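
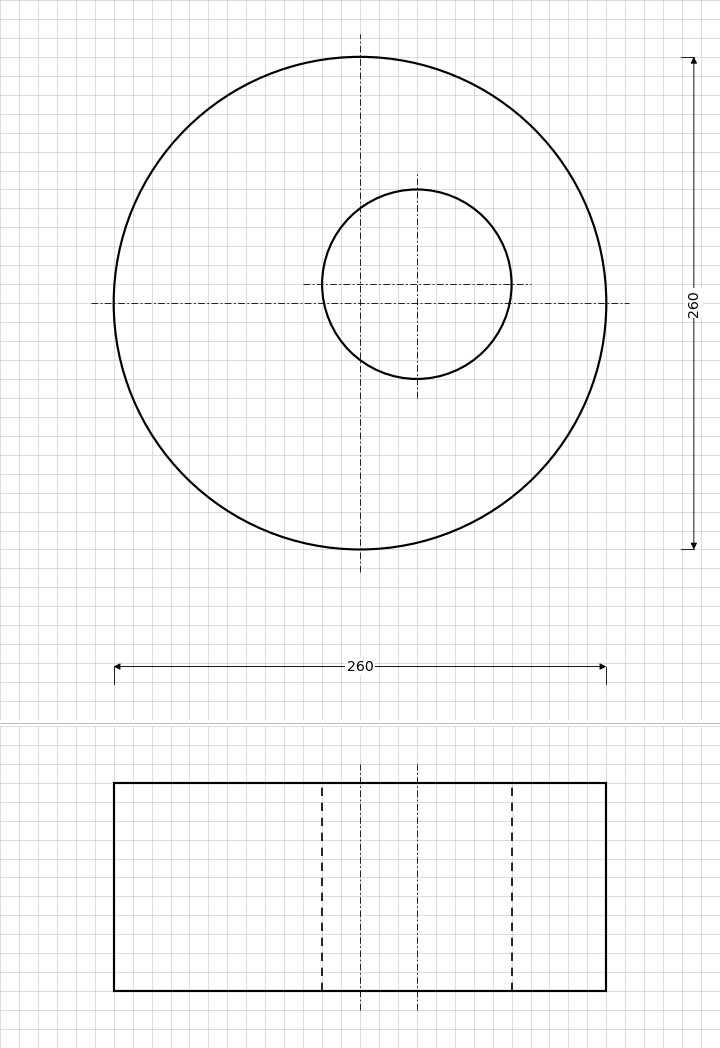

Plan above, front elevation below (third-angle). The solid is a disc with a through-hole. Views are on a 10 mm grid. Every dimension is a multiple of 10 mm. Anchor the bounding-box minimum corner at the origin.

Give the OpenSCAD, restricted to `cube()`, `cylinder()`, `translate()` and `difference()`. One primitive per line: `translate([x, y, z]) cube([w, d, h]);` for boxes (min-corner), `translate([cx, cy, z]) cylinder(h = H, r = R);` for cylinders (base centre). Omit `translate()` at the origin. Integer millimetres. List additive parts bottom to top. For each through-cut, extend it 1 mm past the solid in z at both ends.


difference() {
  translate([130, 130, 0]) cylinder(h = 110, r = 130);
  translate([160, 140, -1]) cylinder(h = 112, r = 50);
}


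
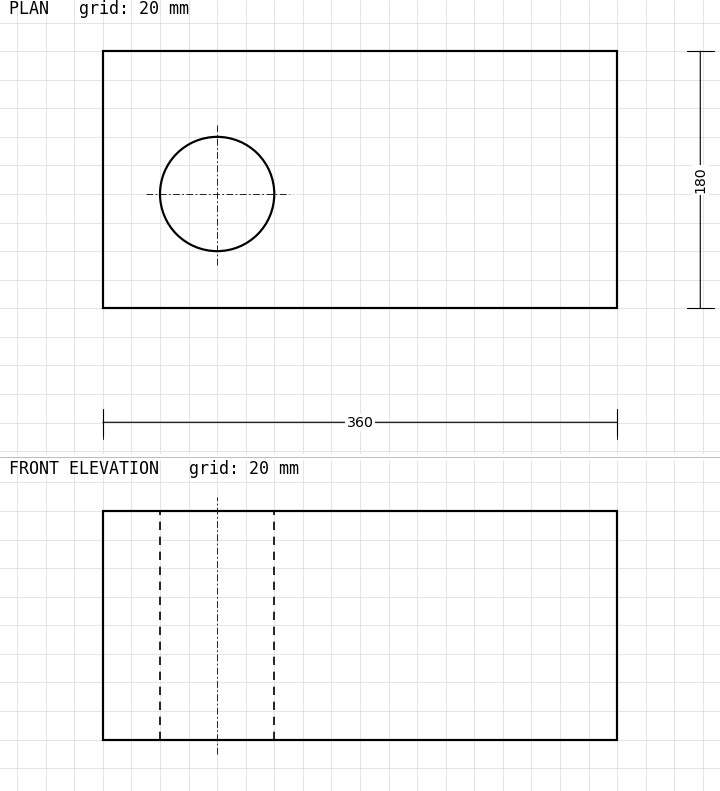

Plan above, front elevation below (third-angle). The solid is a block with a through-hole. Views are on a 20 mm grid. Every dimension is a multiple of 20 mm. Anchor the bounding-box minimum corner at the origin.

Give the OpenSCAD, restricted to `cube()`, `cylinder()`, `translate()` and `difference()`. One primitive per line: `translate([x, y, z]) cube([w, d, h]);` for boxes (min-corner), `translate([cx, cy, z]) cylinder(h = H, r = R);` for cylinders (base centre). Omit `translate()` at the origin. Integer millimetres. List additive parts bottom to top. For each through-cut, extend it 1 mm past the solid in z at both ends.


difference() {
  cube([360, 180, 160]);
  translate([80, 80, -1]) cylinder(h = 162, r = 40);
}


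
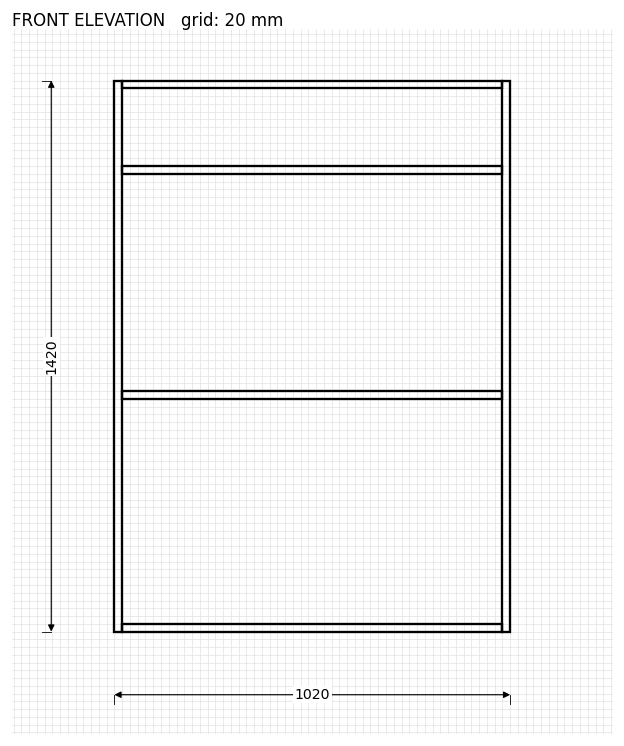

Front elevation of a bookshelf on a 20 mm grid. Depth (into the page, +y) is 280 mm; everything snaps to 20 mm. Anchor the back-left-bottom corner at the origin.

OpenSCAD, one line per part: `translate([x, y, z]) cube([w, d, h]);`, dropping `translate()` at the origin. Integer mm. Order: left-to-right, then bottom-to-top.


cube([20, 280, 1420]);
translate([20, 0, 0]) cube([980, 280, 20]);
translate([20, 0, 600]) cube([980, 280, 20]);
translate([20, 0, 1180]) cube([980, 280, 20]);
translate([20, 0, 1400]) cube([980, 280, 20]);
translate([1000, 0, 0]) cube([20, 280, 1420]);


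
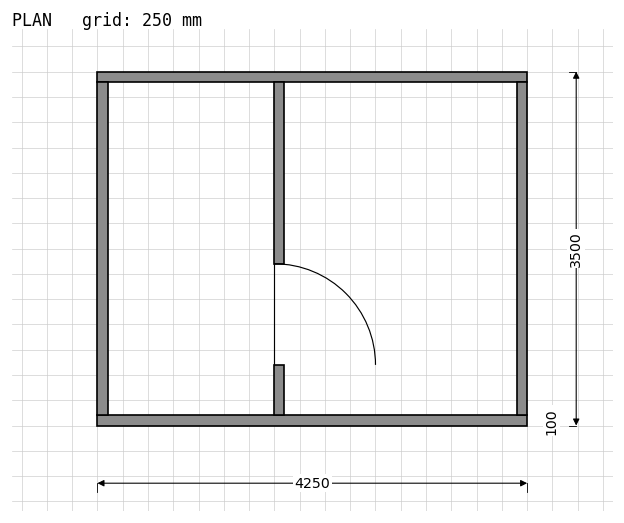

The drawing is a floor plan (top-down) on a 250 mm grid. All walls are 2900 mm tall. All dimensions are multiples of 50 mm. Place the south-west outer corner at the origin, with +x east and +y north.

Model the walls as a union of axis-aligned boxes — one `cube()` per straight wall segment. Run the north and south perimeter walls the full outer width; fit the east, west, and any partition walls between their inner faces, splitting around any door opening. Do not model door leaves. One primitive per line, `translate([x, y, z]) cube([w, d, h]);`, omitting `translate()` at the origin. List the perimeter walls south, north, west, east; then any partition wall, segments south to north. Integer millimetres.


cube([4250, 100, 2900]);
translate([0, 3400, 0]) cube([4250, 100, 2900]);
translate([0, 100, 0]) cube([100, 3300, 2900]);
translate([4150, 100, 0]) cube([100, 3300, 2900]);
translate([1750, 100, 0]) cube([100, 500, 2900]);
translate([1750, 1600, 0]) cube([100, 1800, 2900]);


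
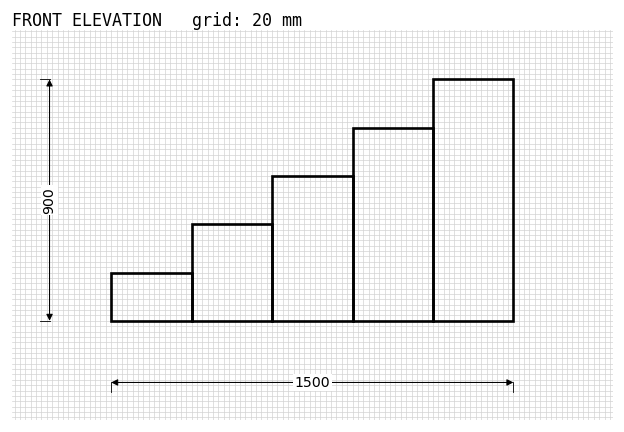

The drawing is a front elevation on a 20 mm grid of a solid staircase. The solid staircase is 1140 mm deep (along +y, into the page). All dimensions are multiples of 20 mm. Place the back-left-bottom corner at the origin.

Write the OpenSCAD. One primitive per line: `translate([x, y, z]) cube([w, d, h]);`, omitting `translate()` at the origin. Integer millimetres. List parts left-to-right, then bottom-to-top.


cube([300, 1140, 180]);
translate([300, 0, 0]) cube([300, 1140, 360]);
translate([600, 0, 0]) cube([300, 1140, 540]);
translate([900, 0, 0]) cube([300, 1140, 720]);
translate([1200, 0, 0]) cube([300, 1140, 900]);


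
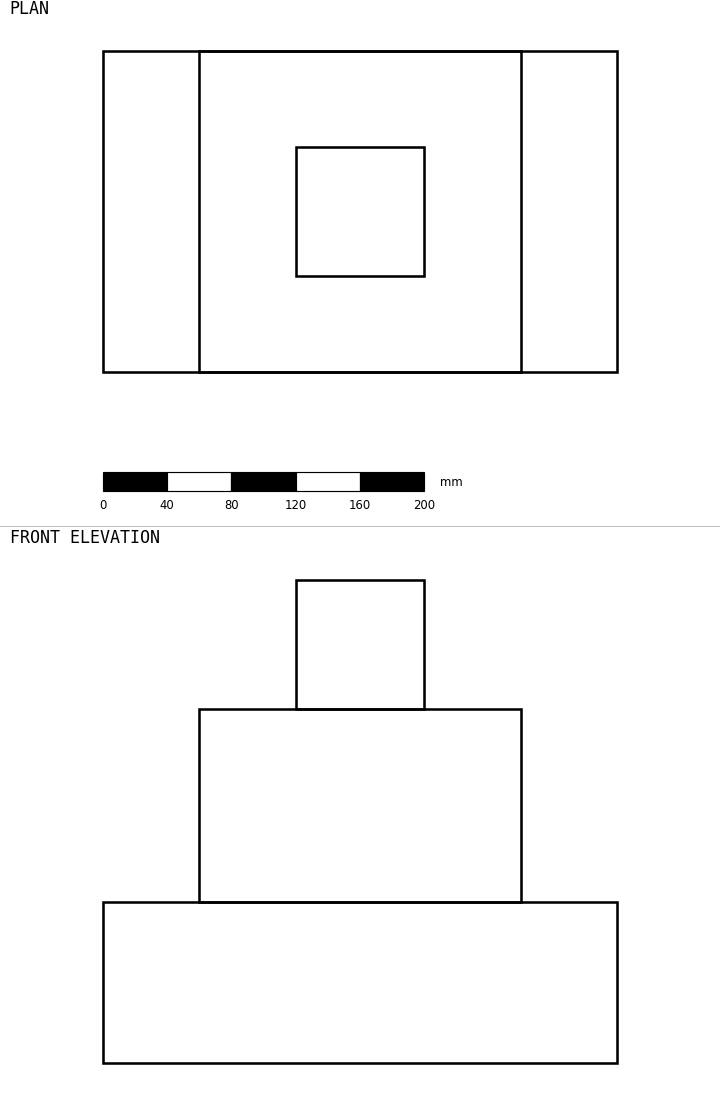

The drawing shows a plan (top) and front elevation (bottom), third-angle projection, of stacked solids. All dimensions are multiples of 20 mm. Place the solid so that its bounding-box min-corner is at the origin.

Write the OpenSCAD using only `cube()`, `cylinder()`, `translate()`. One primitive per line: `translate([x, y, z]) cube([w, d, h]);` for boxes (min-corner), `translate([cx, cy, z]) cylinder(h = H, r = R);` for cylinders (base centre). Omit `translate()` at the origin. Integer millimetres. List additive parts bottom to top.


cube([320, 200, 100]);
translate([60, 0, 100]) cube([200, 200, 120]);
translate([120, 60, 220]) cube([80, 80, 80]);


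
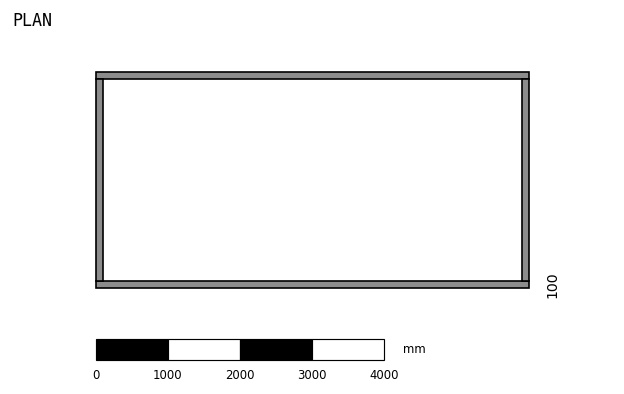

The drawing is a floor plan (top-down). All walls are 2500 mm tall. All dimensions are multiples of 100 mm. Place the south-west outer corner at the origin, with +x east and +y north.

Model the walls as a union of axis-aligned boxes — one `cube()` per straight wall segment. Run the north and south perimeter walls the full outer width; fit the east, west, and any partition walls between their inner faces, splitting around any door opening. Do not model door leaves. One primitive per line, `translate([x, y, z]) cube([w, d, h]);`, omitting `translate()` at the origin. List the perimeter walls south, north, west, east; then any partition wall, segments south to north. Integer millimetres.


cube([6000, 100, 2500]);
translate([0, 2900, 0]) cube([6000, 100, 2500]);
translate([0, 100, 0]) cube([100, 2800, 2500]);
translate([5900, 100, 0]) cube([100, 2800, 2500]);


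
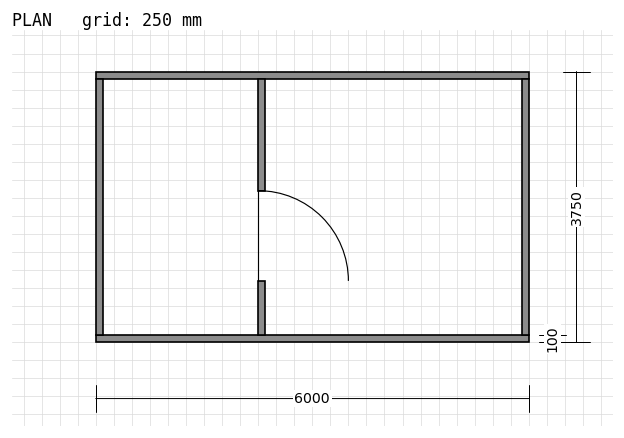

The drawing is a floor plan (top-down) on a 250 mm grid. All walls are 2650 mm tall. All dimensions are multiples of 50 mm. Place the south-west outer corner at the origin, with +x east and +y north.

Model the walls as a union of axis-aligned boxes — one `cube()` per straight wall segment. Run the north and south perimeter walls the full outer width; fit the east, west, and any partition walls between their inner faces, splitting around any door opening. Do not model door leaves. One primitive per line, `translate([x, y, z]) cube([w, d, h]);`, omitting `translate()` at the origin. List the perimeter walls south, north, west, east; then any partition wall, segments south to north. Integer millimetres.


cube([6000, 100, 2650]);
translate([0, 3650, 0]) cube([6000, 100, 2650]);
translate([0, 100, 0]) cube([100, 3550, 2650]);
translate([5900, 100, 0]) cube([100, 3550, 2650]);
translate([2250, 100, 0]) cube([100, 750, 2650]);
translate([2250, 2100, 0]) cube([100, 1550, 2650]);


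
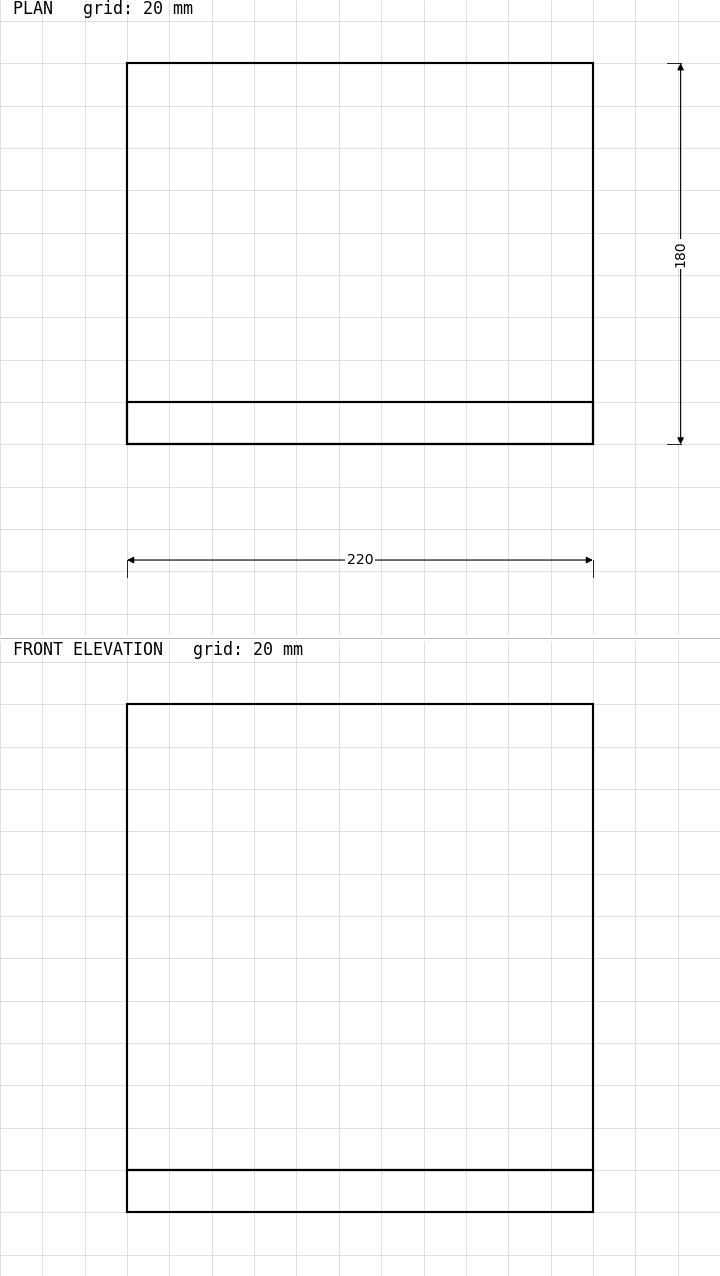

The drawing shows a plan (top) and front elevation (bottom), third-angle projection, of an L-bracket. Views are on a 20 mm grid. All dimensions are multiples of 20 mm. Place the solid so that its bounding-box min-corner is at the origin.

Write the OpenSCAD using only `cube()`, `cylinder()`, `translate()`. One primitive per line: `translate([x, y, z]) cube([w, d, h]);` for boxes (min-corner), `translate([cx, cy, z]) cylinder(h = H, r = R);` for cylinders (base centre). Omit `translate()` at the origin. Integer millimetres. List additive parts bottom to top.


cube([220, 180, 20]);
translate([0, 0, 20]) cube([220, 20, 220]);


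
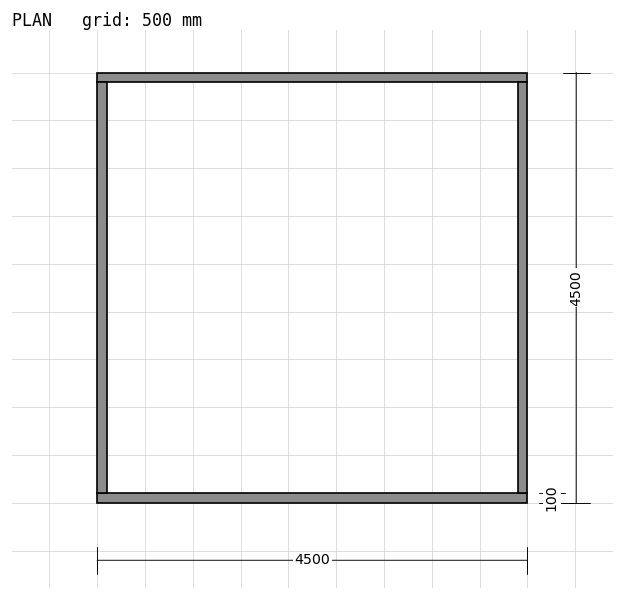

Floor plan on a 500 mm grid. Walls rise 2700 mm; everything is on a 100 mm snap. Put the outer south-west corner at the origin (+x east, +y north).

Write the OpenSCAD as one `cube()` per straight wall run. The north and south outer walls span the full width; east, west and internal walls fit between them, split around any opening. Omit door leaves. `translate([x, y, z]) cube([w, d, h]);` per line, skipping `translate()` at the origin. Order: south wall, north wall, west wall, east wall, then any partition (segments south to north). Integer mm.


cube([4500, 100, 2700]);
translate([0, 4400, 0]) cube([4500, 100, 2700]);
translate([0, 100, 0]) cube([100, 4300, 2700]);
translate([4400, 100, 0]) cube([100, 4300, 2700]);


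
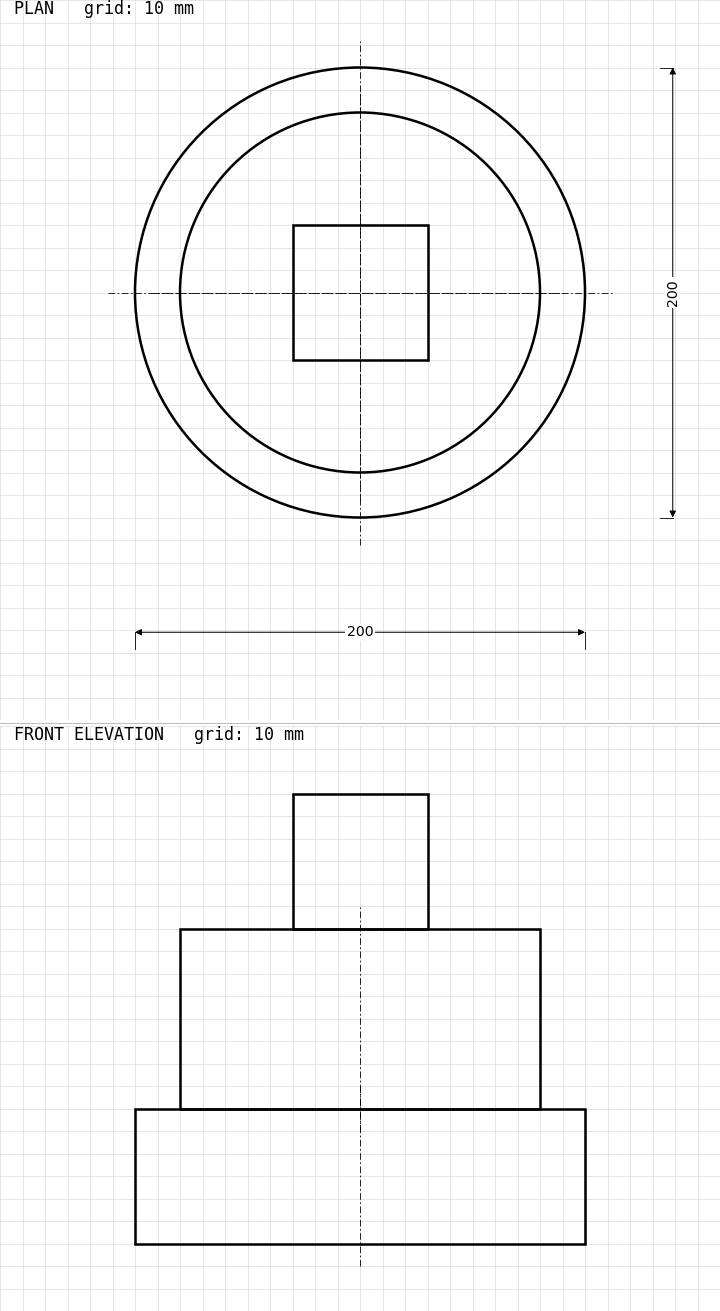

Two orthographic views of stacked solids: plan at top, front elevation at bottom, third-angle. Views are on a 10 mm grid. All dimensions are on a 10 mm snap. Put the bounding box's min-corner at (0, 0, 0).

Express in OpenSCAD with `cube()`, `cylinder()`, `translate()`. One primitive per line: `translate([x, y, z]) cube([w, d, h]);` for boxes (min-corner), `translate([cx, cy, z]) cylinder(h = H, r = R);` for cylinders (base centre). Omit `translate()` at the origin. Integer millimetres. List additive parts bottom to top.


translate([100, 100, 0]) cylinder(h = 60, r = 100);
translate([100, 100, 60]) cylinder(h = 80, r = 80);
translate([70, 70, 140]) cube([60, 60, 60]);


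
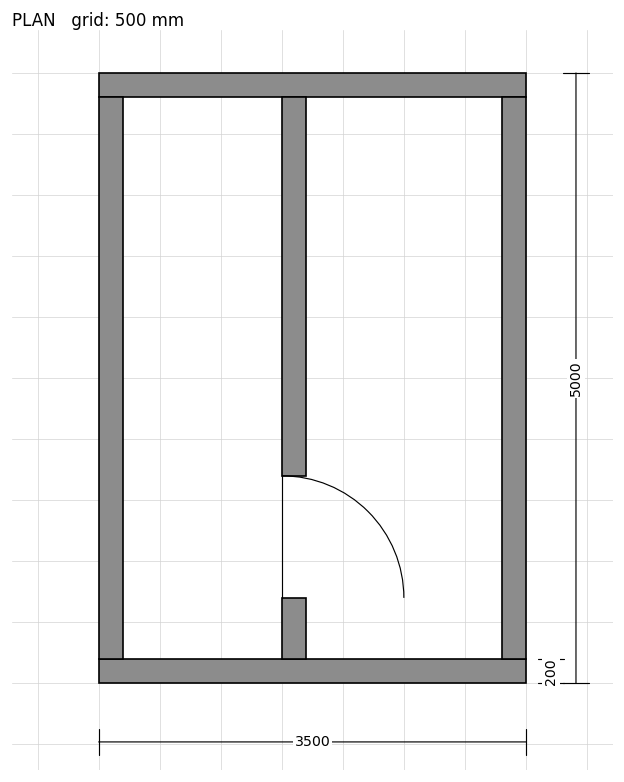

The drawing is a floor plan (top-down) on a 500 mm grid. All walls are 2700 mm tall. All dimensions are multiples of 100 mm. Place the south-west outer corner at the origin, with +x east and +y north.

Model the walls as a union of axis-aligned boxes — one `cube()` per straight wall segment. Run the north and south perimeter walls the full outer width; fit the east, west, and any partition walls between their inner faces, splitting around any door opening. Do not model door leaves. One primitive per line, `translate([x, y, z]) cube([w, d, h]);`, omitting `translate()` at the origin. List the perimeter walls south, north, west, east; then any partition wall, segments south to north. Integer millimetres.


cube([3500, 200, 2700]);
translate([0, 4800, 0]) cube([3500, 200, 2700]);
translate([0, 200, 0]) cube([200, 4600, 2700]);
translate([3300, 200, 0]) cube([200, 4600, 2700]);
translate([1500, 200, 0]) cube([200, 500, 2700]);
translate([1500, 1700, 0]) cube([200, 3100, 2700]);


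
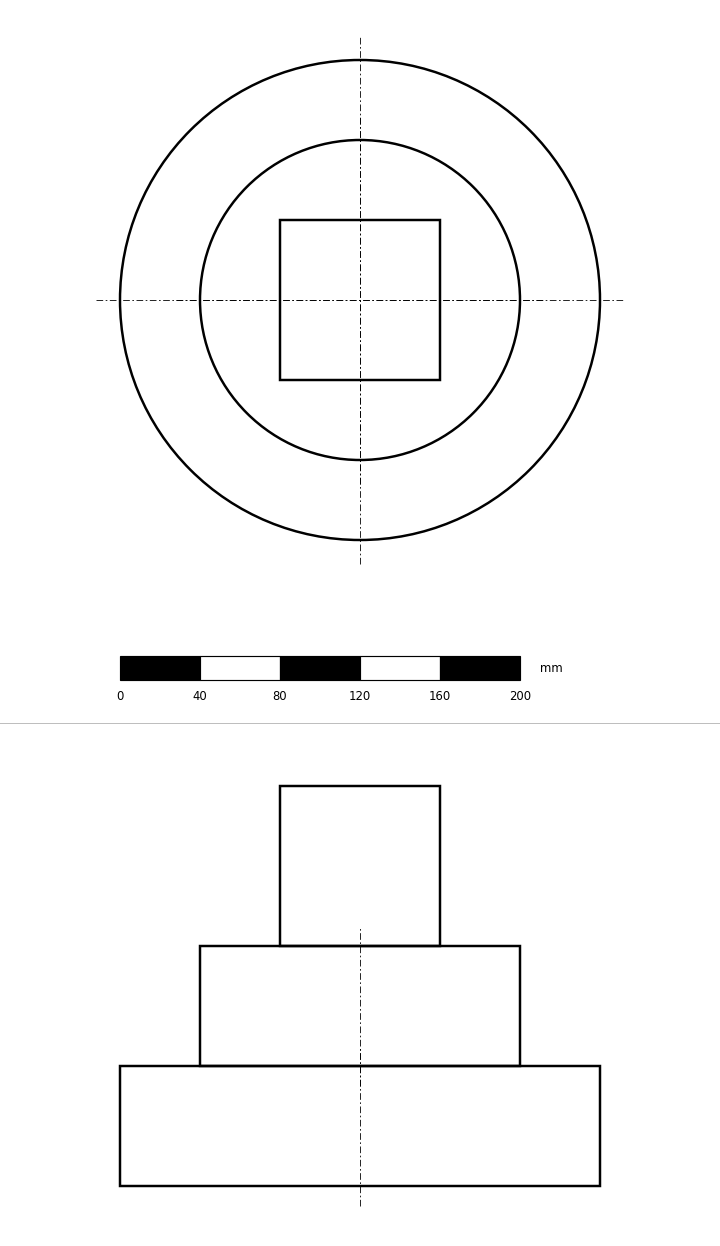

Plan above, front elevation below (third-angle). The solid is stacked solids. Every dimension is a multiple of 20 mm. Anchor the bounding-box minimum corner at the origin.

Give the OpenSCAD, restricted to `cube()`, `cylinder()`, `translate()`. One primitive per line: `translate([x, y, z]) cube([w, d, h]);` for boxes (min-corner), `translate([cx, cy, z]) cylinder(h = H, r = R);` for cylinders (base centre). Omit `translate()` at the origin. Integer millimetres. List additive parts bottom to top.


translate([120, 120, 0]) cylinder(h = 60, r = 120);
translate([120, 120, 60]) cylinder(h = 60, r = 80);
translate([80, 80, 120]) cube([80, 80, 80]);


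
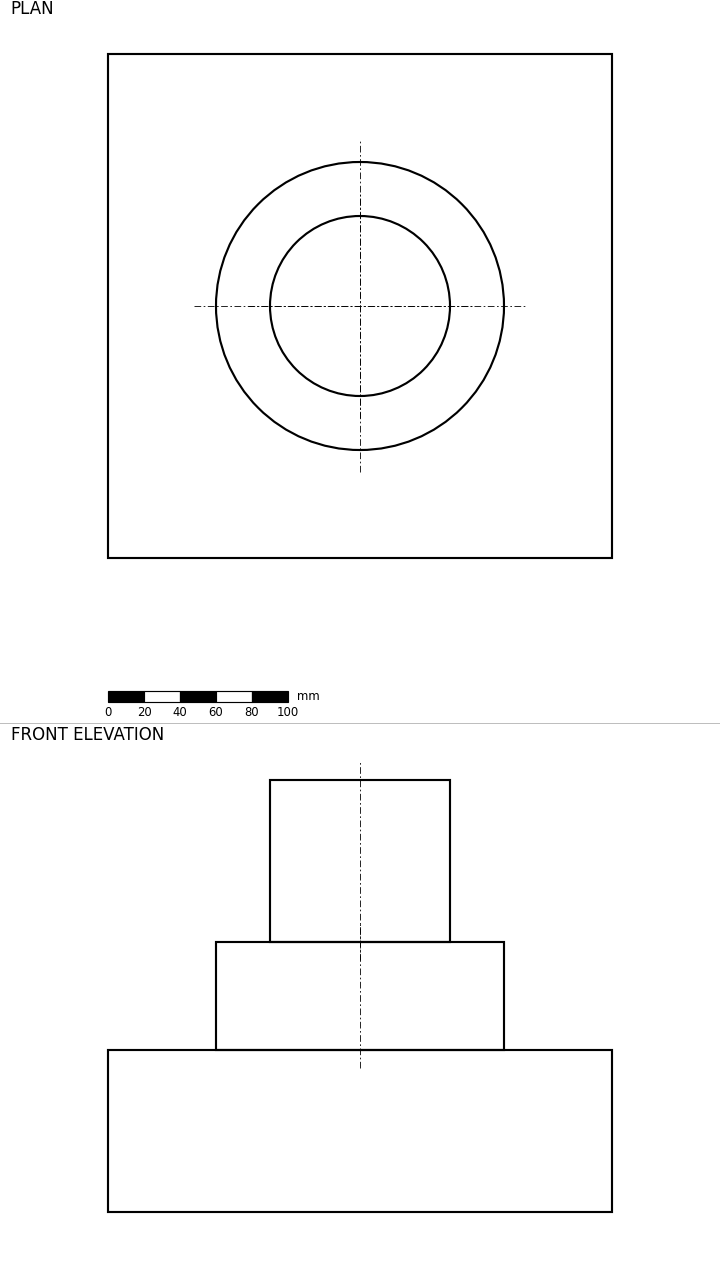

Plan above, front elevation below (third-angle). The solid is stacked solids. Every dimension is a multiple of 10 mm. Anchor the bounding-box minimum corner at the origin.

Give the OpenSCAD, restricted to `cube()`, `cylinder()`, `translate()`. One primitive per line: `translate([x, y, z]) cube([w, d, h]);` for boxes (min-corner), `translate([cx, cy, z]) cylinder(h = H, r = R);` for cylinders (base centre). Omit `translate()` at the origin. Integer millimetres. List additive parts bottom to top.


cube([280, 280, 90]);
translate([140, 140, 90]) cylinder(h = 60, r = 80);
translate([140, 140, 150]) cylinder(h = 90, r = 50);


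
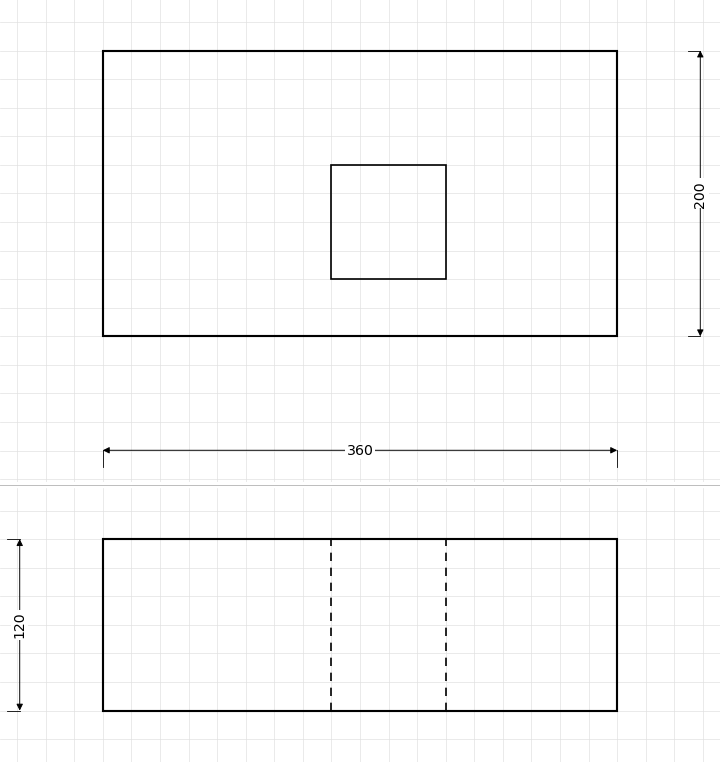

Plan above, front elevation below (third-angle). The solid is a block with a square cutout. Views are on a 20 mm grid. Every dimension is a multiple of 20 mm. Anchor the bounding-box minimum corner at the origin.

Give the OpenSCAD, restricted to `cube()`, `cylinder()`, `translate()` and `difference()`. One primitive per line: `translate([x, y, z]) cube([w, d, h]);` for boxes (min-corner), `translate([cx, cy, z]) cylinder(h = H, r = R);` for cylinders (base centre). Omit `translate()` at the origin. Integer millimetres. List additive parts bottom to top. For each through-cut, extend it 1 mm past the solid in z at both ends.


difference() {
  cube([360, 200, 120]);
  translate([160, 40, -1]) cube([80, 80, 122]);
}


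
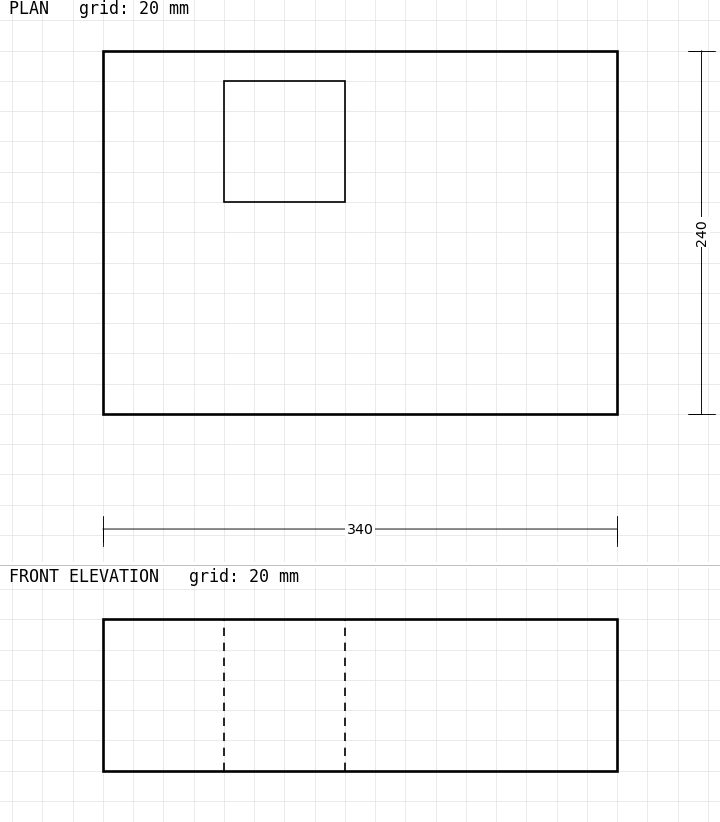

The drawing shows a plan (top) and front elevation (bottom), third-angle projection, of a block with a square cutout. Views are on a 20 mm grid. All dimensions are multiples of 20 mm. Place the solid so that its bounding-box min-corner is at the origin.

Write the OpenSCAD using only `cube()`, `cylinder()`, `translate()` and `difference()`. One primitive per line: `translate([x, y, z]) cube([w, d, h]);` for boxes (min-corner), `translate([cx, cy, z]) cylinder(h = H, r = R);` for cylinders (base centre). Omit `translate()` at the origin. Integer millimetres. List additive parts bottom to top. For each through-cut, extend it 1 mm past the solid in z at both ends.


difference() {
  cube([340, 240, 100]);
  translate([80, 140, -1]) cube([80, 80, 102]);
}


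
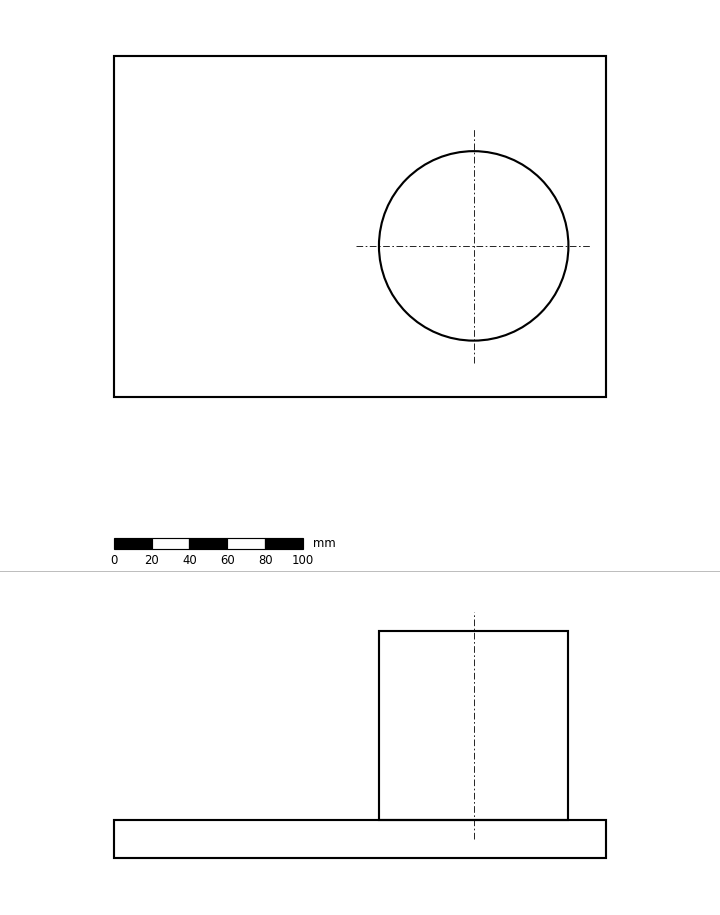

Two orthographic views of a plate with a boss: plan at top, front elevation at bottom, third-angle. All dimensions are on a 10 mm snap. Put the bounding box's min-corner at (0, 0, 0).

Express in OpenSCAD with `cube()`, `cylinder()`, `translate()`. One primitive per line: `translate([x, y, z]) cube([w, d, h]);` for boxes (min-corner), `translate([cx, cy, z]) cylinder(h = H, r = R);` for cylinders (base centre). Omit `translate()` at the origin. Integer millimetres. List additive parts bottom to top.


cube([260, 180, 20]);
translate([190, 80, 20]) cylinder(h = 100, r = 50);


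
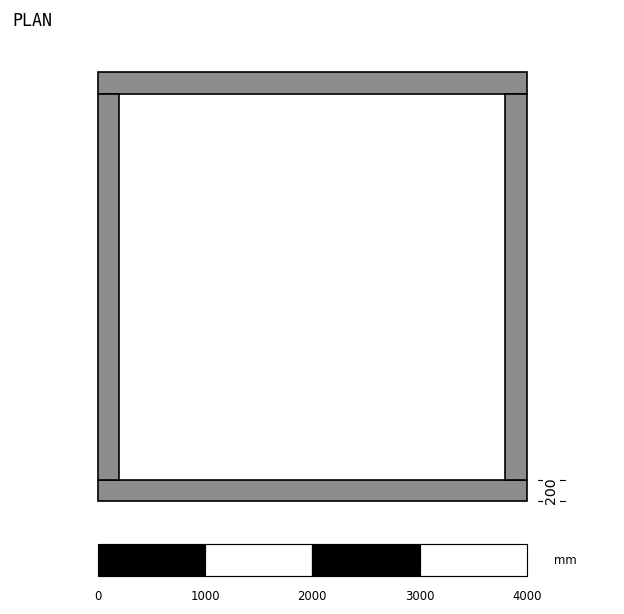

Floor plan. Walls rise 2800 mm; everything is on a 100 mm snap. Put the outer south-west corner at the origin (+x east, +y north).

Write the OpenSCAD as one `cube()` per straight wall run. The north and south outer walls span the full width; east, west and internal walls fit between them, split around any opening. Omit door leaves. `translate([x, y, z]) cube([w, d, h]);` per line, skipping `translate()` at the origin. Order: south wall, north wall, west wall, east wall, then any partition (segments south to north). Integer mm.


cube([4000, 200, 2800]);
translate([0, 3800, 0]) cube([4000, 200, 2800]);
translate([0, 200, 0]) cube([200, 3600, 2800]);
translate([3800, 200, 0]) cube([200, 3600, 2800]);


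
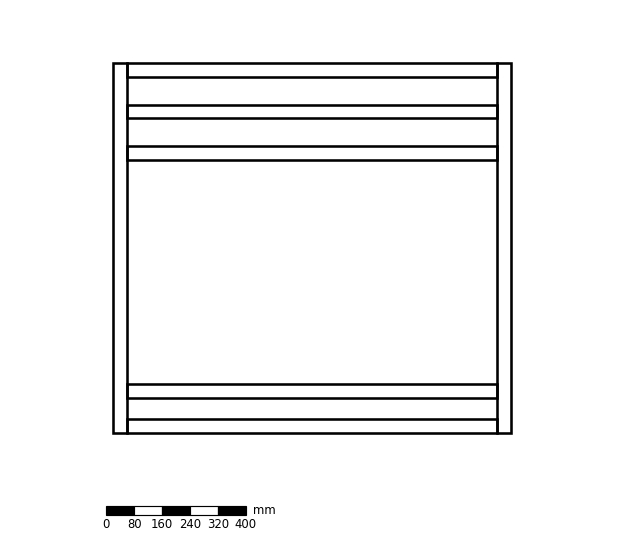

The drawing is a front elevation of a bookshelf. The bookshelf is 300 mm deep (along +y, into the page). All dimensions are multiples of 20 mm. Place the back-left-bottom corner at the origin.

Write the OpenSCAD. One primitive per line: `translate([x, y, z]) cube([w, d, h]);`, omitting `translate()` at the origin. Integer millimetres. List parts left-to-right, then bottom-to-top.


cube([40, 300, 1060]);
translate([40, 0, 0]) cube([1060, 300, 40]);
translate([40, 0, 100]) cube([1060, 300, 40]);
translate([40, 0, 780]) cube([1060, 300, 40]);
translate([40, 0, 900]) cube([1060, 300, 40]);
translate([40, 0, 1020]) cube([1060, 300, 40]);
translate([1100, 0, 0]) cube([40, 300, 1060]);


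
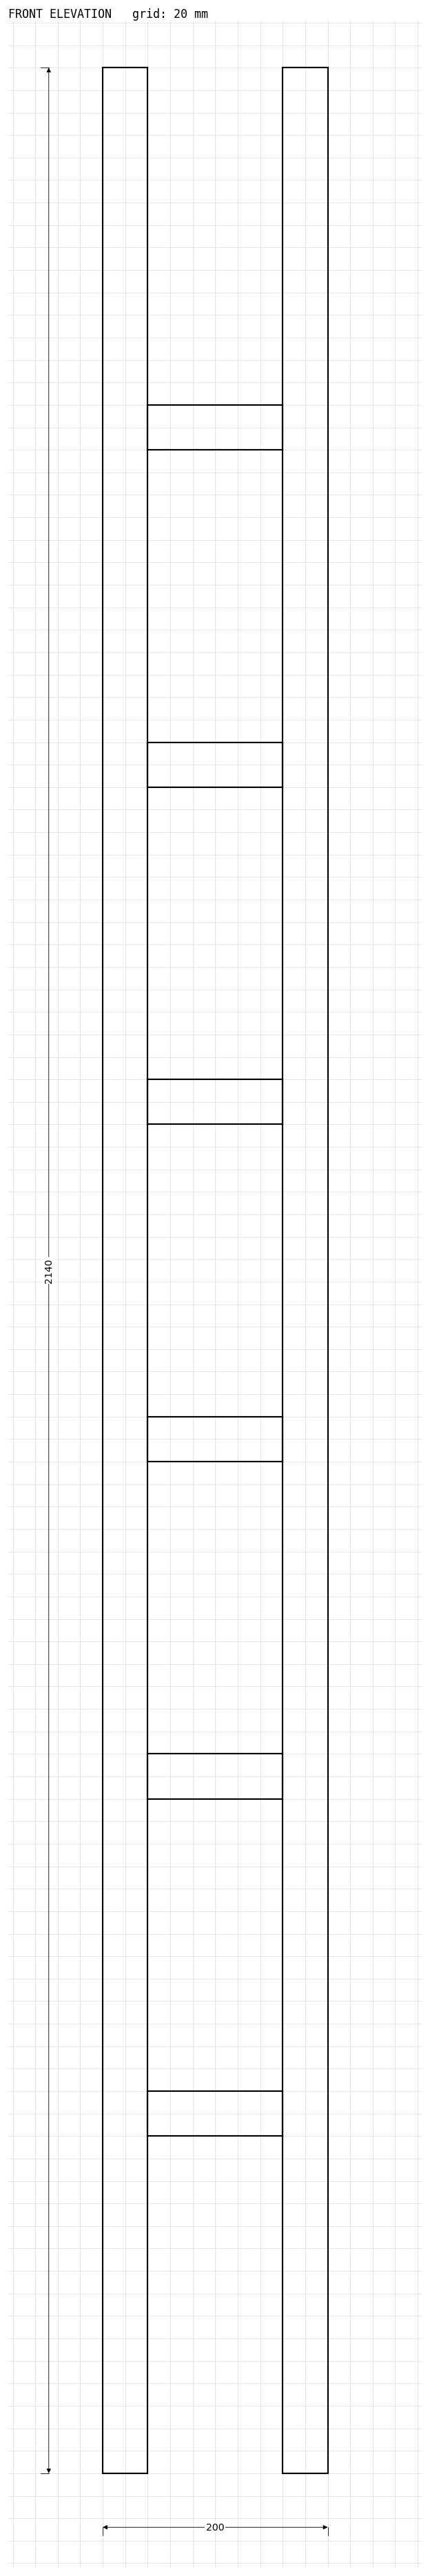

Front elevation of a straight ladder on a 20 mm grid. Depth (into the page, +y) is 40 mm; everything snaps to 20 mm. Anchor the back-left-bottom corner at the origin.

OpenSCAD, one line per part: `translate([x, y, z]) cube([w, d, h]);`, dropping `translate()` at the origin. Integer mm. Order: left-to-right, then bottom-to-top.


cube([40, 40, 2140]);
translate([40, 0, 300]) cube([120, 40, 40]);
translate([40, 0, 600]) cube([120, 40, 40]);
translate([40, 0, 900]) cube([120, 40, 40]);
translate([40, 0, 1200]) cube([120, 40, 40]);
translate([40, 0, 1500]) cube([120, 40, 40]);
translate([40, 0, 1800]) cube([120, 40, 40]);
translate([160, 0, 0]) cube([40, 40, 2140]);


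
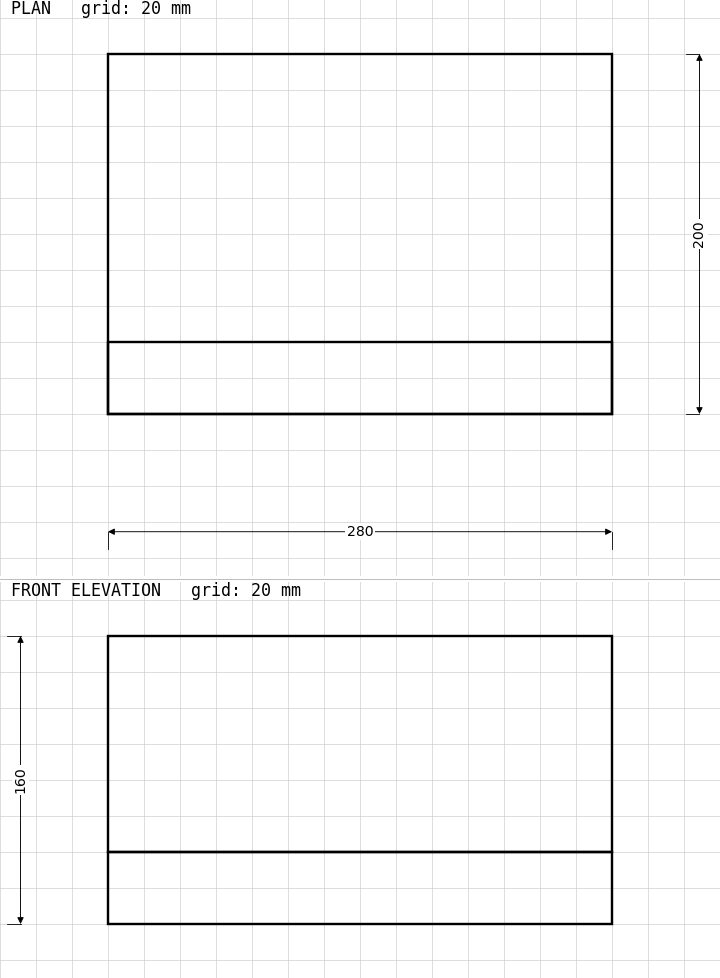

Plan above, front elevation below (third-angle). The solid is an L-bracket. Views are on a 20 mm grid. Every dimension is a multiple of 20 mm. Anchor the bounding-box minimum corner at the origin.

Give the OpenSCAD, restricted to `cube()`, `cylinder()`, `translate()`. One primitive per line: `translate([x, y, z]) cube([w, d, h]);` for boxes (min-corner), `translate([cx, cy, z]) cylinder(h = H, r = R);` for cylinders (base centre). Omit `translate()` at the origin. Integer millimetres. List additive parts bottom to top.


cube([280, 200, 40]);
translate([0, 0, 40]) cube([280, 40, 120]);


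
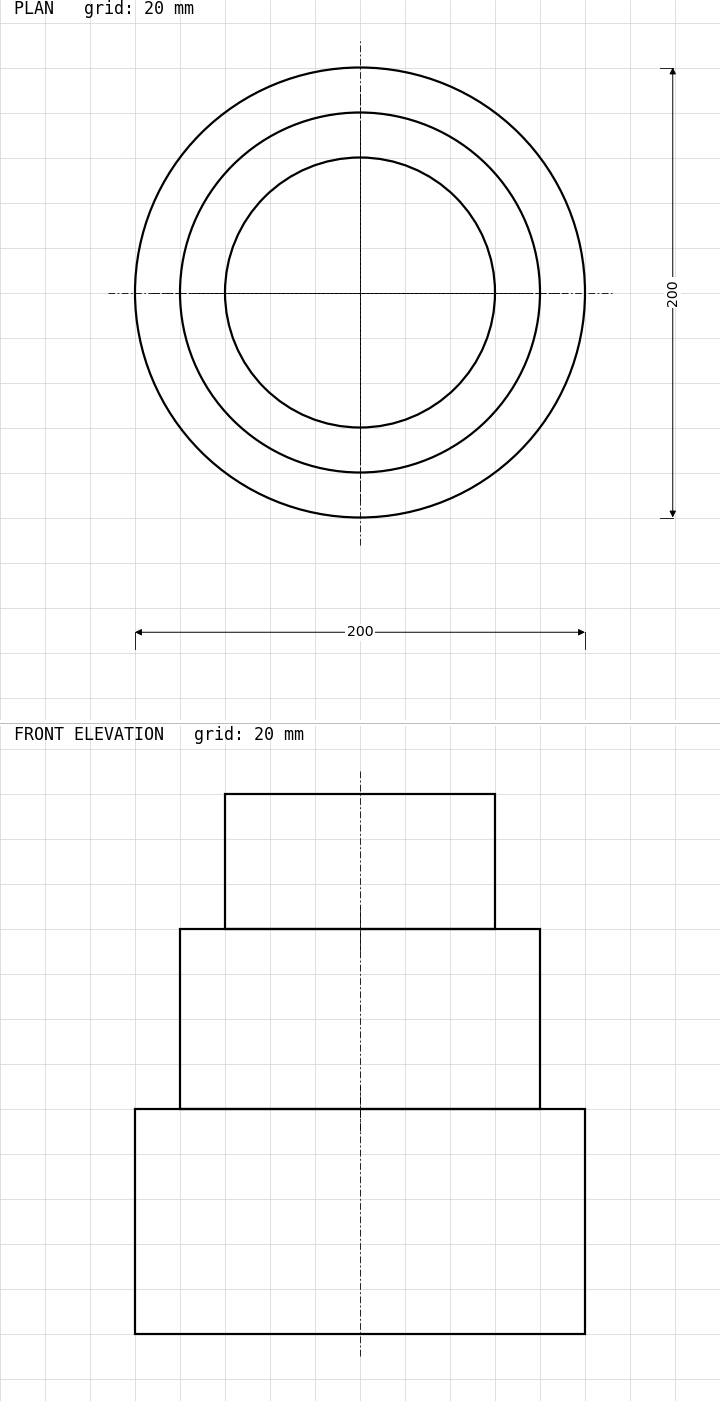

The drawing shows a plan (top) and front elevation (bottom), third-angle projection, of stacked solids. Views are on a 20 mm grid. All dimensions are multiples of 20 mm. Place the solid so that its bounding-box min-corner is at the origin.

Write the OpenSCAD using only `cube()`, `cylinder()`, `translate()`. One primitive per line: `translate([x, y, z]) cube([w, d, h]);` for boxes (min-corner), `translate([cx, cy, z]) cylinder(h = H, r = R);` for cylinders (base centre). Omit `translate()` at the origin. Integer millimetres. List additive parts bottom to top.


translate([100, 100, 0]) cylinder(h = 100, r = 100);
translate([100, 100, 100]) cylinder(h = 80, r = 80);
translate([100, 100, 180]) cylinder(h = 60, r = 60);


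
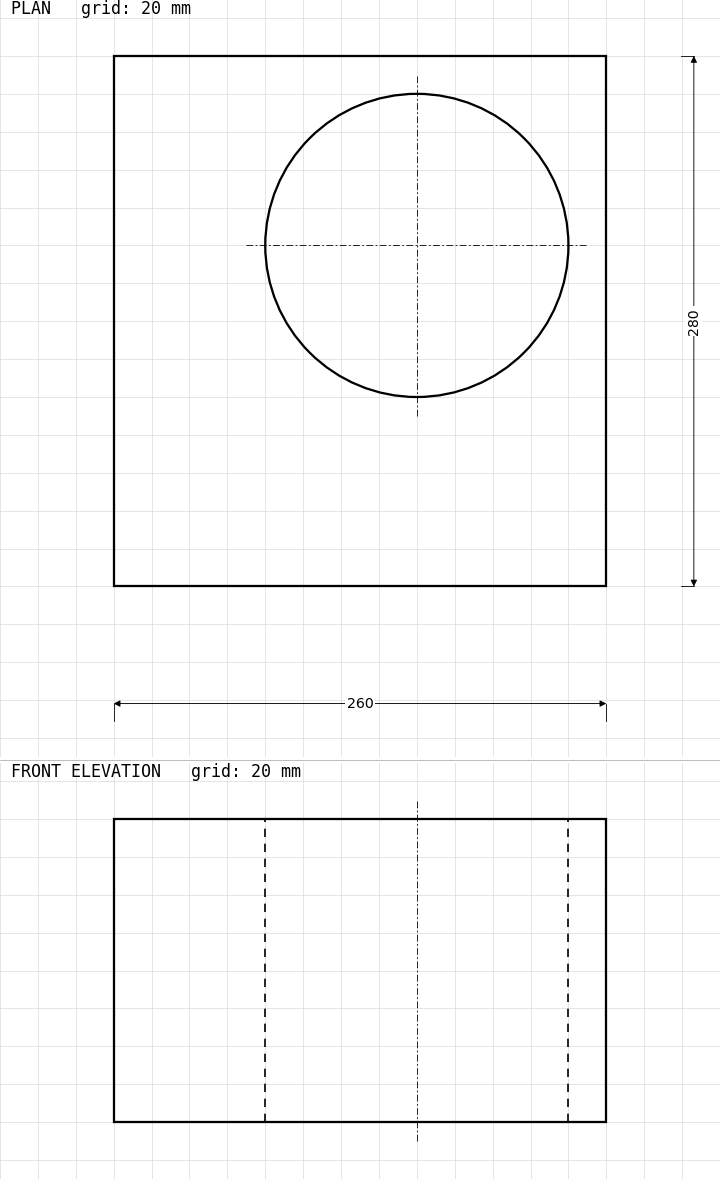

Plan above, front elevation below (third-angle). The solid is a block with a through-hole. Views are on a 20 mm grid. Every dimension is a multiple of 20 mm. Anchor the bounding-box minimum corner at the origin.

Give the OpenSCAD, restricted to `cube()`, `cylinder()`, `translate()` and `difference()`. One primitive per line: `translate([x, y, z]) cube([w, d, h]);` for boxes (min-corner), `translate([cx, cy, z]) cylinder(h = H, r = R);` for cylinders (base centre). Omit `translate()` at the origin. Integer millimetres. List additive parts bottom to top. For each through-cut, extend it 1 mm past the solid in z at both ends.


difference() {
  cube([260, 280, 160]);
  translate([160, 180, -1]) cylinder(h = 162, r = 80);
}


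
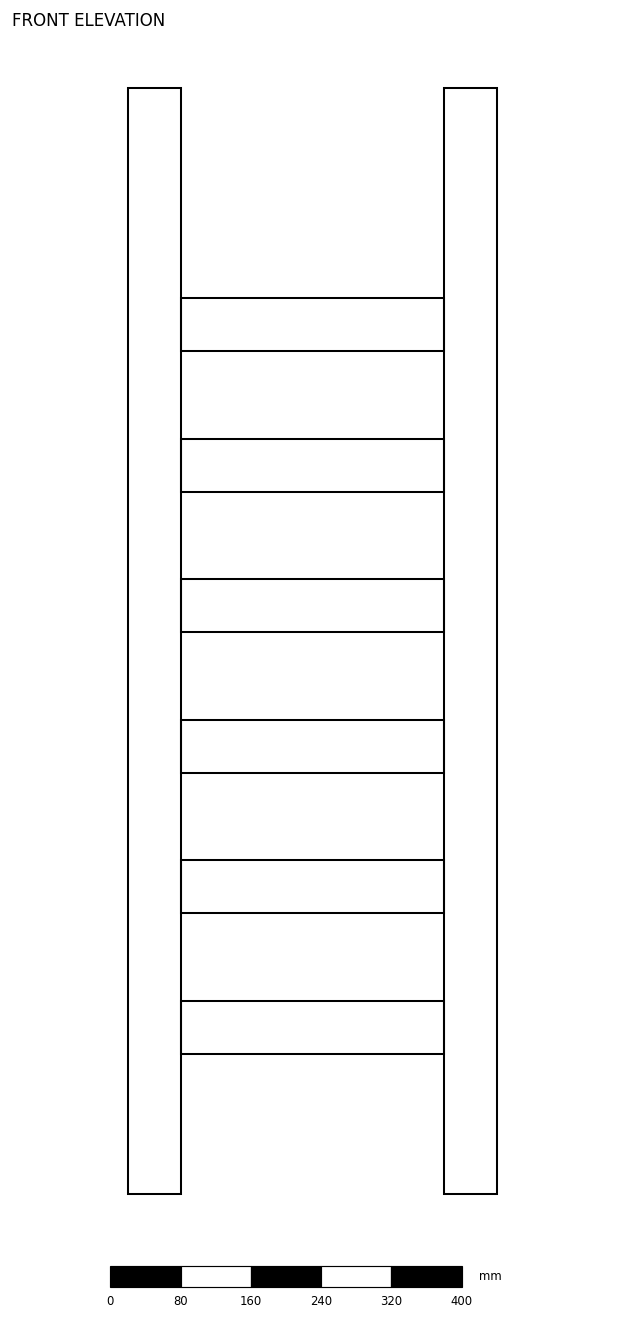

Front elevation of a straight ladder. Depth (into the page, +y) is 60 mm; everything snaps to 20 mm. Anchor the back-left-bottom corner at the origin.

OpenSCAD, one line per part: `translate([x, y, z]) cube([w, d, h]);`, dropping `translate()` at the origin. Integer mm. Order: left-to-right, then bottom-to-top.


cube([60, 60, 1260]);
translate([60, 0, 160]) cube([300, 60, 60]);
translate([60, 0, 320]) cube([300, 60, 60]);
translate([60, 0, 480]) cube([300, 60, 60]);
translate([60, 0, 640]) cube([300, 60, 60]);
translate([60, 0, 800]) cube([300, 60, 60]);
translate([60, 0, 960]) cube([300, 60, 60]);
translate([360, 0, 0]) cube([60, 60, 1260]);


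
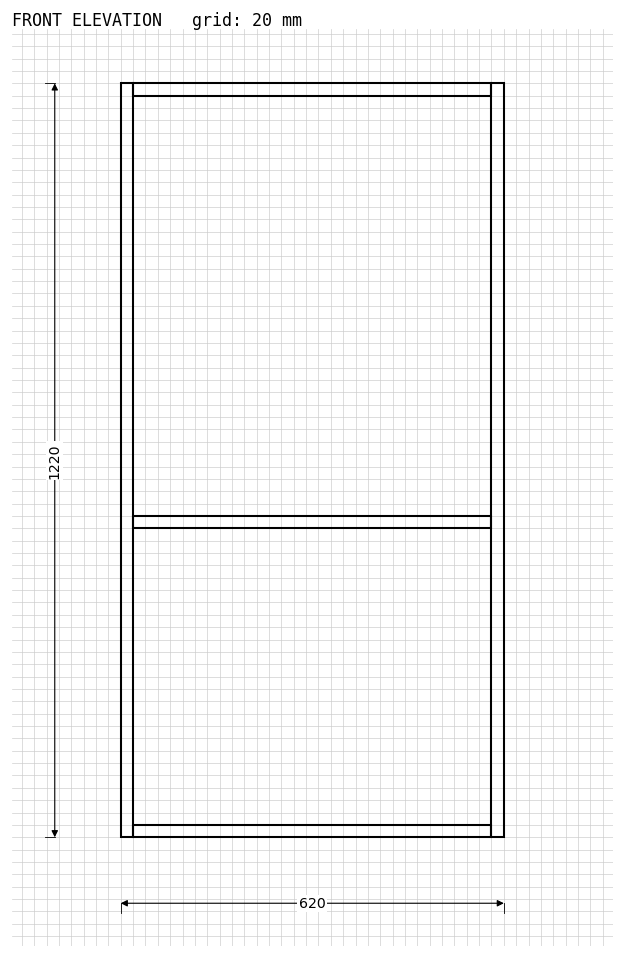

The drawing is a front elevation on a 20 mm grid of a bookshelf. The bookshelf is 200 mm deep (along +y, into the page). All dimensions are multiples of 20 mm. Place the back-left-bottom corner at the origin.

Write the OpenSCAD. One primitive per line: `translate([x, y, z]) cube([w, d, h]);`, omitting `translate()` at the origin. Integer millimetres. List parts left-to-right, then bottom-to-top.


cube([20, 200, 1220]);
translate([20, 0, 0]) cube([580, 200, 20]);
translate([20, 0, 500]) cube([580, 200, 20]);
translate([20, 0, 1200]) cube([580, 200, 20]);
translate([600, 0, 0]) cube([20, 200, 1220]);


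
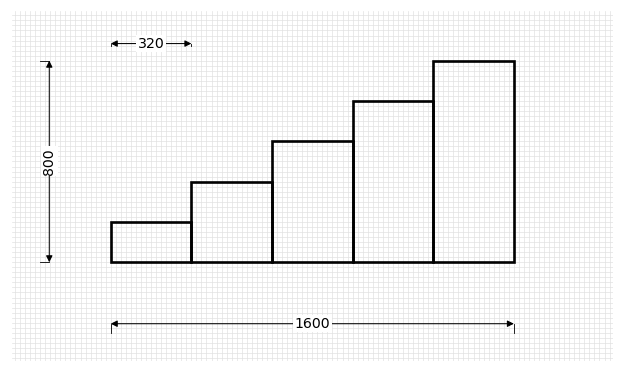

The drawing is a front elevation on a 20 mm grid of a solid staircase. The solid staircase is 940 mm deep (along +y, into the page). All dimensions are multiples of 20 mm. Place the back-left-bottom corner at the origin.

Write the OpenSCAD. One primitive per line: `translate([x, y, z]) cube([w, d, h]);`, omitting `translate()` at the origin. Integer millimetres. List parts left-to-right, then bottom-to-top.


cube([320, 940, 160]);
translate([320, 0, 0]) cube([320, 940, 320]);
translate([640, 0, 0]) cube([320, 940, 480]);
translate([960, 0, 0]) cube([320, 940, 640]);
translate([1280, 0, 0]) cube([320, 940, 800]);


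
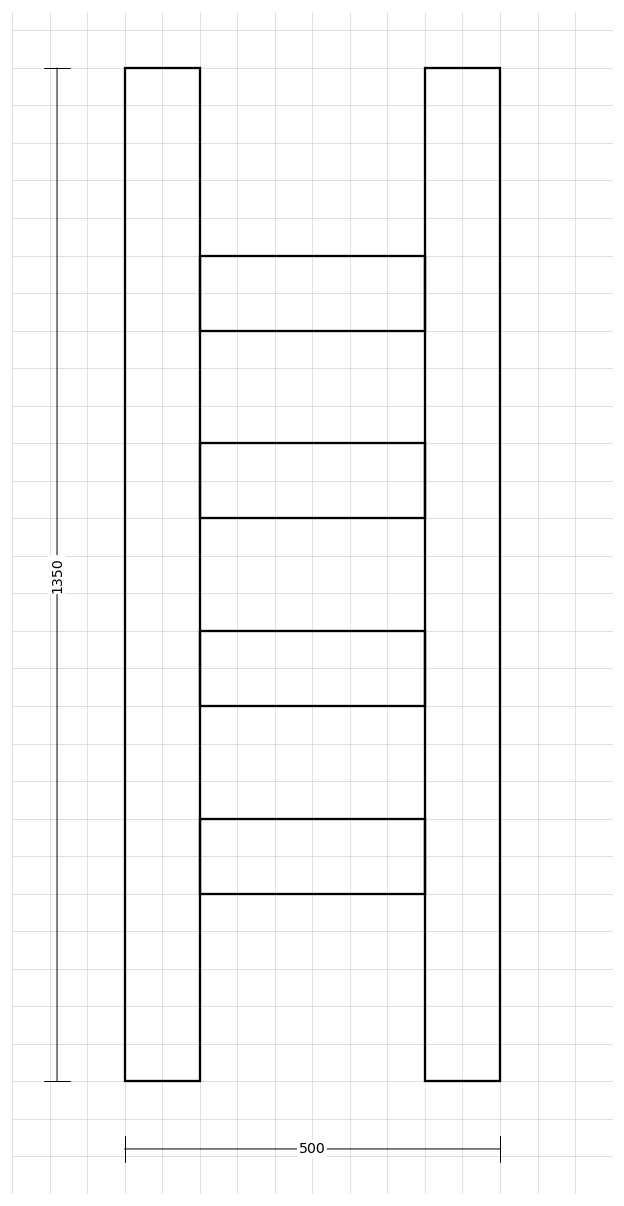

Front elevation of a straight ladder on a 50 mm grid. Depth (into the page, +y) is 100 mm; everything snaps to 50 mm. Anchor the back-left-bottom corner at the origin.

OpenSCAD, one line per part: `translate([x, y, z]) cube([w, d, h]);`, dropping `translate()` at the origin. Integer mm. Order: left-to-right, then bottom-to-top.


cube([100, 100, 1350]);
translate([100, 0, 250]) cube([300, 100, 100]);
translate([100, 0, 500]) cube([300, 100, 100]);
translate([100, 0, 750]) cube([300, 100, 100]);
translate([100, 0, 1000]) cube([300, 100, 100]);
translate([400, 0, 0]) cube([100, 100, 1350]);


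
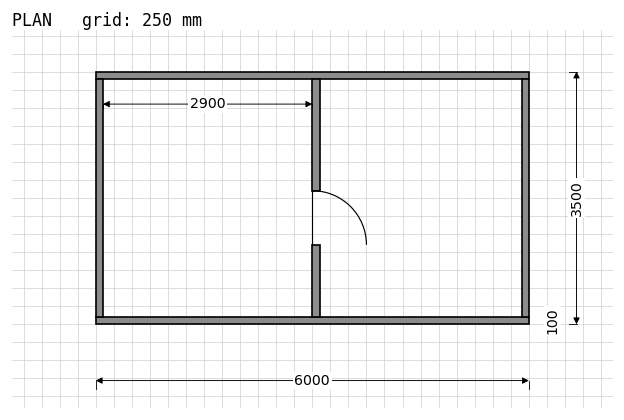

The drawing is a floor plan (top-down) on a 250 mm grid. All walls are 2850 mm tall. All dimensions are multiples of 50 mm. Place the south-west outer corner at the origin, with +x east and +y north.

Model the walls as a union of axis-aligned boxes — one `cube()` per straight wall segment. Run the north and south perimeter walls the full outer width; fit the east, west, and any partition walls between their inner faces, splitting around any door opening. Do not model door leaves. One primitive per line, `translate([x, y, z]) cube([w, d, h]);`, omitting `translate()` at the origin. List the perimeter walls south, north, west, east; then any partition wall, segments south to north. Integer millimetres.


cube([6000, 100, 2850]);
translate([0, 3400, 0]) cube([6000, 100, 2850]);
translate([0, 100, 0]) cube([100, 3300, 2850]);
translate([5900, 100, 0]) cube([100, 3300, 2850]);
translate([3000, 100, 0]) cube([100, 1000, 2850]);
translate([3000, 1850, 0]) cube([100, 1550, 2850]);


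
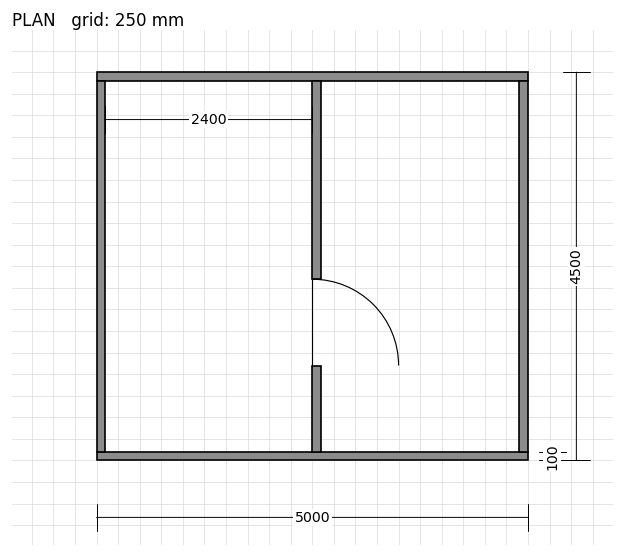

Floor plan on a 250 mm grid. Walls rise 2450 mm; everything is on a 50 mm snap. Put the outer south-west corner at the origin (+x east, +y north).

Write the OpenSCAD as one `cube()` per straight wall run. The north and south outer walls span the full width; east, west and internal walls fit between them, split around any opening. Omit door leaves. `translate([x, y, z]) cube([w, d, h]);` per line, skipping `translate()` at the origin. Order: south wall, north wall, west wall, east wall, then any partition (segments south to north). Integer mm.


cube([5000, 100, 2450]);
translate([0, 4400, 0]) cube([5000, 100, 2450]);
translate([0, 100, 0]) cube([100, 4300, 2450]);
translate([4900, 100, 0]) cube([100, 4300, 2450]);
translate([2500, 100, 0]) cube([100, 1000, 2450]);
translate([2500, 2100, 0]) cube([100, 2300, 2450]);


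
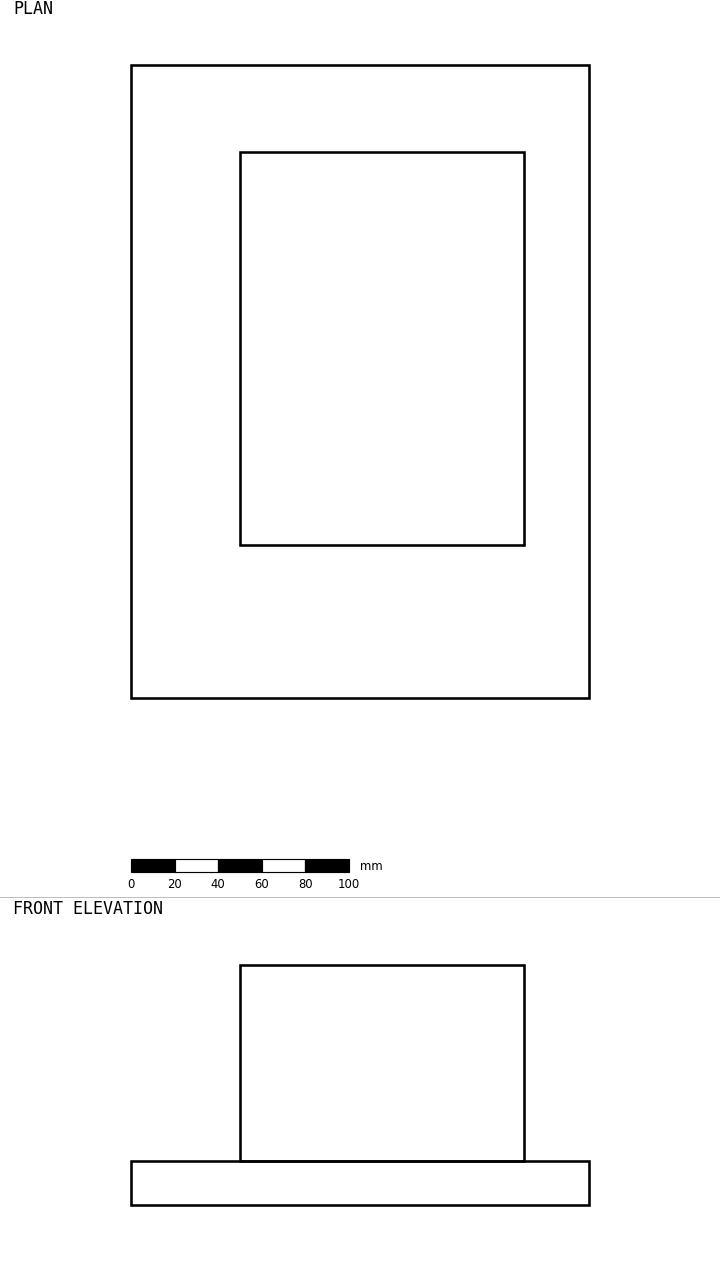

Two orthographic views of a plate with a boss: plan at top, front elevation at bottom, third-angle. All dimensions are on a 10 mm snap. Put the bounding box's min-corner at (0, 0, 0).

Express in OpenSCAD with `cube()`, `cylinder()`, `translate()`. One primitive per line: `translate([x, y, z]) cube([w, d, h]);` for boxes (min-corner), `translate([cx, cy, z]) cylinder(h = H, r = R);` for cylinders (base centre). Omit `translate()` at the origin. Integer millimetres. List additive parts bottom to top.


cube([210, 290, 20]);
translate([50, 70, 20]) cube([130, 180, 90]);


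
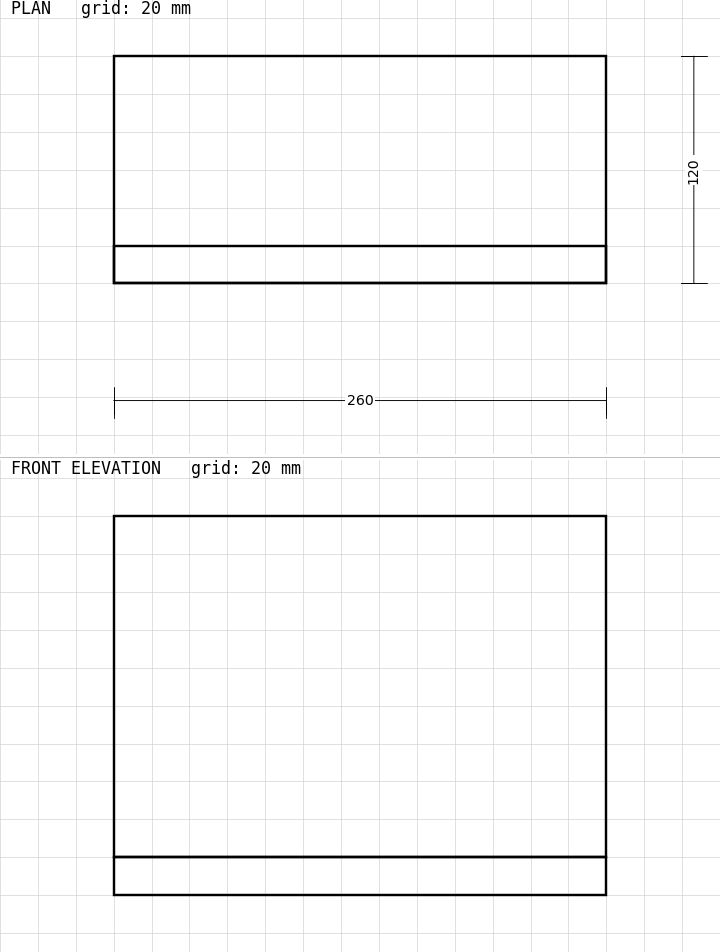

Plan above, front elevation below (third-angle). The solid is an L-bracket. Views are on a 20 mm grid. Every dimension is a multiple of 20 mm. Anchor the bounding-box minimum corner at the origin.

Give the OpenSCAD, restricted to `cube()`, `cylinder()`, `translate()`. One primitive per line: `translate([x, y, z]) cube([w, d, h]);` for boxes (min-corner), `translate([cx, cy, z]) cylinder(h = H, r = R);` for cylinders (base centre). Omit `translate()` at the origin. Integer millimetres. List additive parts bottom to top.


cube([260, 120, 20]);
translate([0, 0, 20]) cube([260, 20, 180]);


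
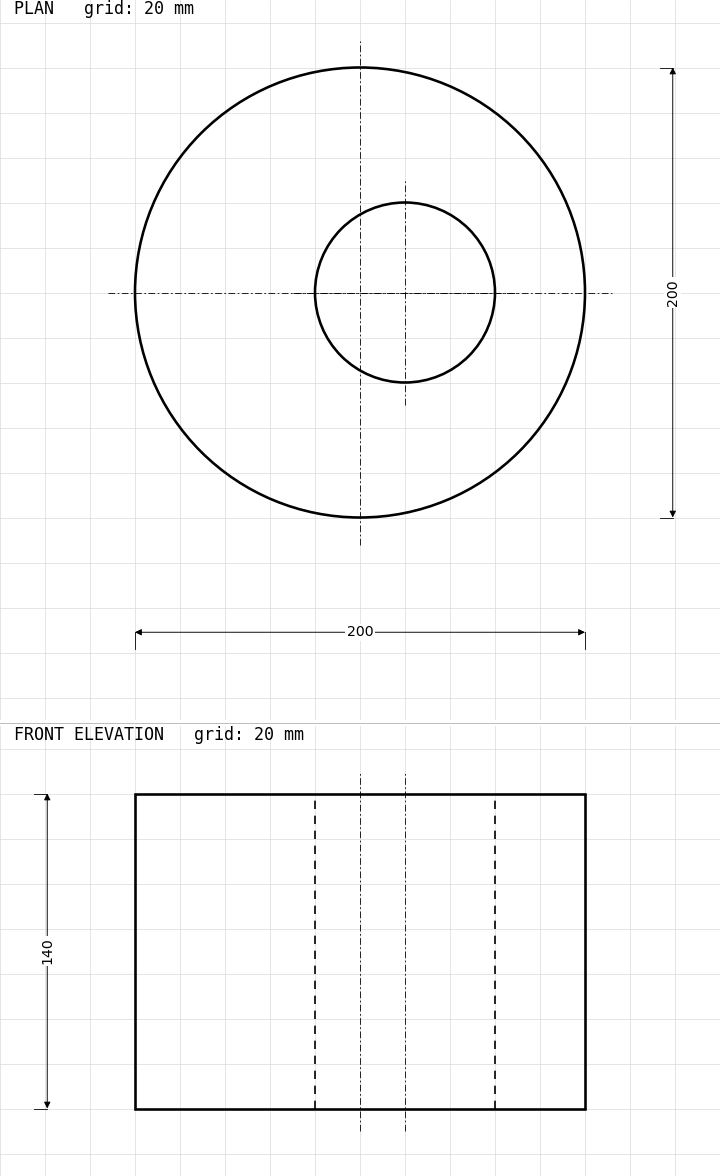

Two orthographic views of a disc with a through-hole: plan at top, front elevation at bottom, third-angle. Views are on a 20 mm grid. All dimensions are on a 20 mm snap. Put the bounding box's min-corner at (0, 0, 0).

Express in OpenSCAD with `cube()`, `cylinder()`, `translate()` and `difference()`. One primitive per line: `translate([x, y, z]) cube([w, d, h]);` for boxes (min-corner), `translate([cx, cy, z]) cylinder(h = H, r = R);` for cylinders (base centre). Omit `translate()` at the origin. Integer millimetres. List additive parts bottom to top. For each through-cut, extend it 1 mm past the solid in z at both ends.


difference() {
  translate([100, 100, 0]) cylinder(h = 140, r = 100);
  translate([120, 100, -1]) cylinder(h = 142, r = 40);
}


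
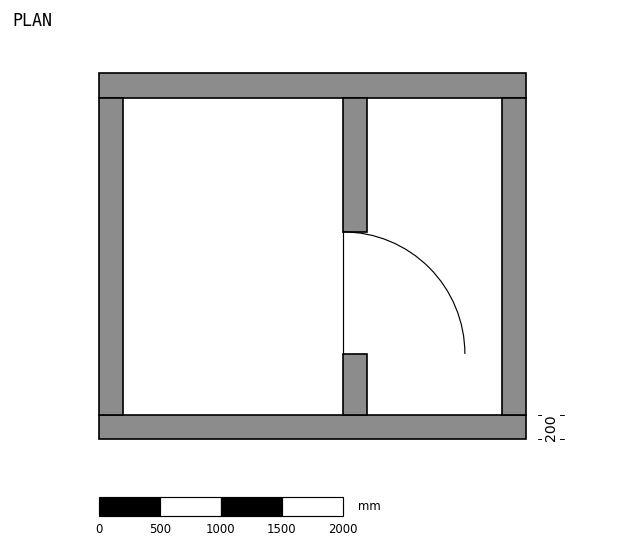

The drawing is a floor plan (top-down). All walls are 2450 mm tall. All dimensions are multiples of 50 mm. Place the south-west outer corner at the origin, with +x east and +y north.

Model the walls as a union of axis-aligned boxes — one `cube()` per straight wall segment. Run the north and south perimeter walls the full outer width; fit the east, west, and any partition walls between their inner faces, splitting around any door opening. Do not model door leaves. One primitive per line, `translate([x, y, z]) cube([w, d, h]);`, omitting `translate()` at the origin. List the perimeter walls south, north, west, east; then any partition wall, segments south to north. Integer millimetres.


cube([3500, 200, 2450]);
translate([0, 2800, 0]) cube([3500, 200, 2450]);
translate([0, 200, 0]) cube([200, 2600, 2450]);
translate([3300, 200, 0]) cube([200, 2600, 2450]);
translate([2000, 200, 0]) cube([200, 500, 2450]);
translate([2000, 1700, 0]) cube([200, 1100, 2450]);


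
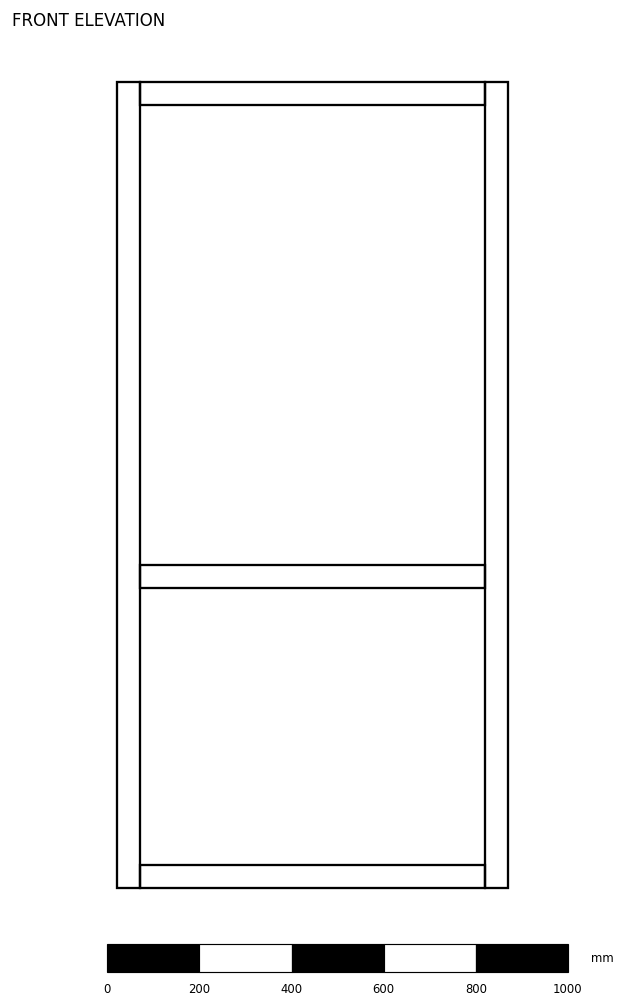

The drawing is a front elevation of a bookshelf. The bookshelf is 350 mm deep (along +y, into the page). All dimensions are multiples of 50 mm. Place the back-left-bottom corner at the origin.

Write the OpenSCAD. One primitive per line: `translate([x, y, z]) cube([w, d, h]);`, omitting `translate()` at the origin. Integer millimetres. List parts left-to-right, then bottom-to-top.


cube([50, 350, 1750]);
translate([50, 0, 0]) cube([750, 350, 50]);
translate([50, 0, 650]) cube([750, 350, 50]);
translate([50, 0, 1700]) cube([750, 350, 50]);
translate([800, 0, 0]) cube([50, 350, 1750]);


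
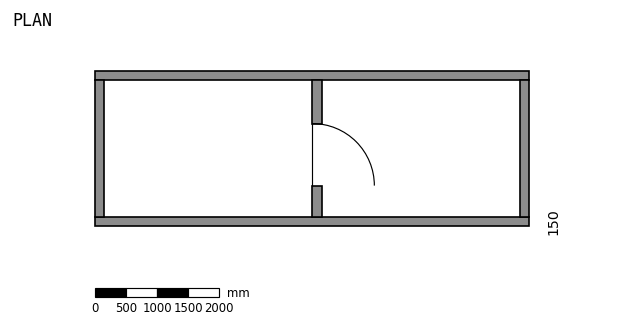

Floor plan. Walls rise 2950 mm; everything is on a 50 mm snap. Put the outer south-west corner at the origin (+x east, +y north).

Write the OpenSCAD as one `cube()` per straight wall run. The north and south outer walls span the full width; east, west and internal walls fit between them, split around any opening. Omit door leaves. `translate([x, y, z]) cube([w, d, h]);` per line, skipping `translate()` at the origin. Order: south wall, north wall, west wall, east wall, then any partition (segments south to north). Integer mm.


cube([7000, 150, 2950]);
translate([0, 2350, 0]) cube([7000, 150, 2950]);
translate([0, 150, 0]) cube([150, 2200, 2950]);
translate([6850, 150, 0]) cube([150, 2200, 2950]);
translate([3500, 150, 0]) cube([150, 500, 2950]);
translate([3500, 1650, 0]) cube([150, 700, 2950]);


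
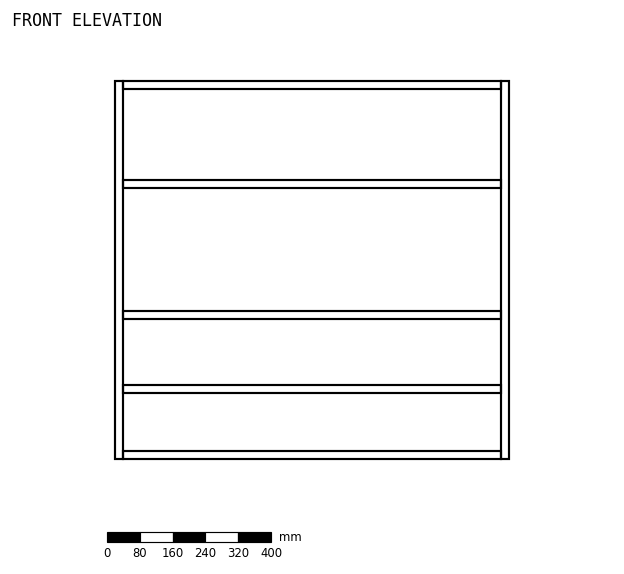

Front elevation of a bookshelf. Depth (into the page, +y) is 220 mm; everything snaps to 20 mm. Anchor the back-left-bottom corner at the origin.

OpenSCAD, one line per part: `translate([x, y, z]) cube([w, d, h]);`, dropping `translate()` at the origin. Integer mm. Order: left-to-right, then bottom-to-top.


cube([20, 220, 920]);
translate([20, 0, 0]) cube([920, 220, 20]);
translate([20, 0, 160]) cube([920, 220, 20]);
translate([20, 0, 340]) cube([920, 220, 20]);
translate([20, 0, 660]) cube([920, 220, 20]);
translate([20, 0, 900]) cube([920, 220, 20]);
translate([940, 0, 0]) cube([20, 220, 920]);
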